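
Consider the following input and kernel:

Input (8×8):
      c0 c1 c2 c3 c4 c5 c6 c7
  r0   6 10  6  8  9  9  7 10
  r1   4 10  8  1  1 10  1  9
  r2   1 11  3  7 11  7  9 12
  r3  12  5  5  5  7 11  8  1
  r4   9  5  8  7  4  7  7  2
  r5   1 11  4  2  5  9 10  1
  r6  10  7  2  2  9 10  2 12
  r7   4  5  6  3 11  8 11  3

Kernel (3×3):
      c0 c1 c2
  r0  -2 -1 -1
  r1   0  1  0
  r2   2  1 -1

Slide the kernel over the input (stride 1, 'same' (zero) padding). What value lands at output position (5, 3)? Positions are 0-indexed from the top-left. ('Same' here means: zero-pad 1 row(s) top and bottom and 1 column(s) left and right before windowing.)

-28

The receptive field on the zero-padded input at this output position is [8 7 4 / 4 2 5 / 2 2 9]. Elementwise product with the kernel and sum: 8·-2 + 7·-1 + 4·-1 + 2·1 + 2·2 + 2·1 + 9·-1.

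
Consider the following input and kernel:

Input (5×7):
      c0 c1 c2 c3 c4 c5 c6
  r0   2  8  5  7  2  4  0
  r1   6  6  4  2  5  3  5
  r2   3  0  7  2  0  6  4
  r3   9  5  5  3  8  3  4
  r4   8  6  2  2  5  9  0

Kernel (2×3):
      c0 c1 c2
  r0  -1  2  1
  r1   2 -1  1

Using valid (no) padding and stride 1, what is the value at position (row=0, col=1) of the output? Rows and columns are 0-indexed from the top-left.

The receptive field on the input at this output position is [8 5 7 / 6 4 2]. Elementwise product with the kernel and sum: 8·-1 + 5·2 + 7·1 + 6·2 + 4·-1 + 2·1.

19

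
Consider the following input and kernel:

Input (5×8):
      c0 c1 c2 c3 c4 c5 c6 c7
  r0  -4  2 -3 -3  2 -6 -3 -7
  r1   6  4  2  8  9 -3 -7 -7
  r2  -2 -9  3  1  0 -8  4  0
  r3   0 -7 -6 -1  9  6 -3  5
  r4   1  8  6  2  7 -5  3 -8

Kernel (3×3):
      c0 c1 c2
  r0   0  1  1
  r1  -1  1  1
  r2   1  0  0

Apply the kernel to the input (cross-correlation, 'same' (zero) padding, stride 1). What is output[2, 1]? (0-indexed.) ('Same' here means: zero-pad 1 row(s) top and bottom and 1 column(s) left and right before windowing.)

2

The receptive field on the zero-padded input at this output position is [6 4 2 / -2 -9 3 / 0 -7 -6]. Elementwise product with the kernel and sum: 4·1 + 2·1 + -2·-1 + -9·1 + 3·1 + 0·1.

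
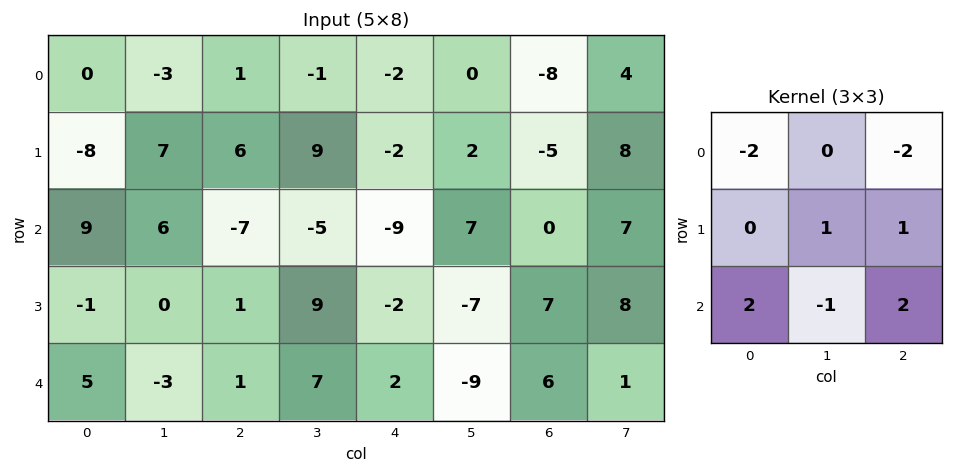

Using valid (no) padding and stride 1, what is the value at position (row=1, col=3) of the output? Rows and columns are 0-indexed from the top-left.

The receptive field on the input at this output position is [9 -2 2 / -5 -9 7 / 9 -2 -7]. Elementwise product with the kernel and sum: 9·-2 + 2·-2 + -9·1 + 7·1 + 9·2 + -2·-1 + -7·2.

-18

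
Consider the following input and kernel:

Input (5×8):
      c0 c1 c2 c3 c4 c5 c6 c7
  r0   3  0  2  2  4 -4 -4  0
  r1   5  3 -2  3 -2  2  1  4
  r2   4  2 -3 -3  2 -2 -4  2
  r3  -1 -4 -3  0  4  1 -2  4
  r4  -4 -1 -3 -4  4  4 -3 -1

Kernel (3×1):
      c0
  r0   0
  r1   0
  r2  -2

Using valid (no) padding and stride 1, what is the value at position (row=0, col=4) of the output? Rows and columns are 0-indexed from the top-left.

The receptive field on the input at this output position is [4 / -2 / 2]. Elementwise product with the kernel and sum: 2·-2.

-4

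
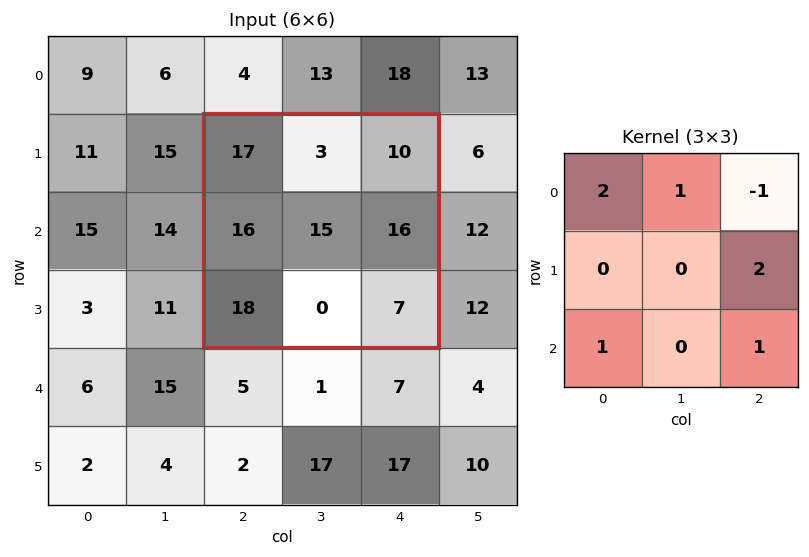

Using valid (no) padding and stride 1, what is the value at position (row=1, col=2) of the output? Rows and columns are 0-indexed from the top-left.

84

The receptive field on the input at this output position is [17 3 10 / 16 15 16 / 18 0 7]. Elementwise product with the kernel and sum: 17·2 + 3·1 + 10·-1 + 16·2 + 18·1 + 7·1.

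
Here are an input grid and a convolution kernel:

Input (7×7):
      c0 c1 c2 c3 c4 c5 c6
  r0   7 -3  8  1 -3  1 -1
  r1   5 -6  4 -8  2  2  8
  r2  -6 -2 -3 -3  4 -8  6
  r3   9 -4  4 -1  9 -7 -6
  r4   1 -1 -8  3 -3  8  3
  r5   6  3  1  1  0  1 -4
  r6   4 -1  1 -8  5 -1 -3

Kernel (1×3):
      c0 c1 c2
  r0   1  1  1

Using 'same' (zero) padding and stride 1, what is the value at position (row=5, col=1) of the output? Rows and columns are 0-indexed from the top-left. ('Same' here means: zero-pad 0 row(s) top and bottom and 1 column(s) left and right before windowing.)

10

The receptive field on the zero-padded input at this output position is [6 3 1]. Elementwise product with the kernel and sum: 6·1 + 3·1 + 1·1.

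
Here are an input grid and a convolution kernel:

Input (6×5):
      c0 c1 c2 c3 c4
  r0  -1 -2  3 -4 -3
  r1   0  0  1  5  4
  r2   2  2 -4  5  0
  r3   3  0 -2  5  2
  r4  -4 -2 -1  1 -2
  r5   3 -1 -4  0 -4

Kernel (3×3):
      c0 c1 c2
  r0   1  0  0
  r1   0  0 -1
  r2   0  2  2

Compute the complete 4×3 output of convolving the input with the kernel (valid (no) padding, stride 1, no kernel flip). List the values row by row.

Output[0,0]: The receptive field on the input at this output position is [-1 -2 3 / 0 0 1 / 2 2 -4]. Elementwise product with the kernel and sum: -1·1 + 1·-1 + 2·2 + -4·2.
Output[0,1]: The receptive field on the input at this output position is [-2 3 -4 / 0 1 5 / 2 -4 5]. Elementwise product with the kernel and sum: -2·1 + 5·-1 + -4·2 + 5·2.

-6 -5 9
0 1 15
-2 -3 -8
-6 -9 -8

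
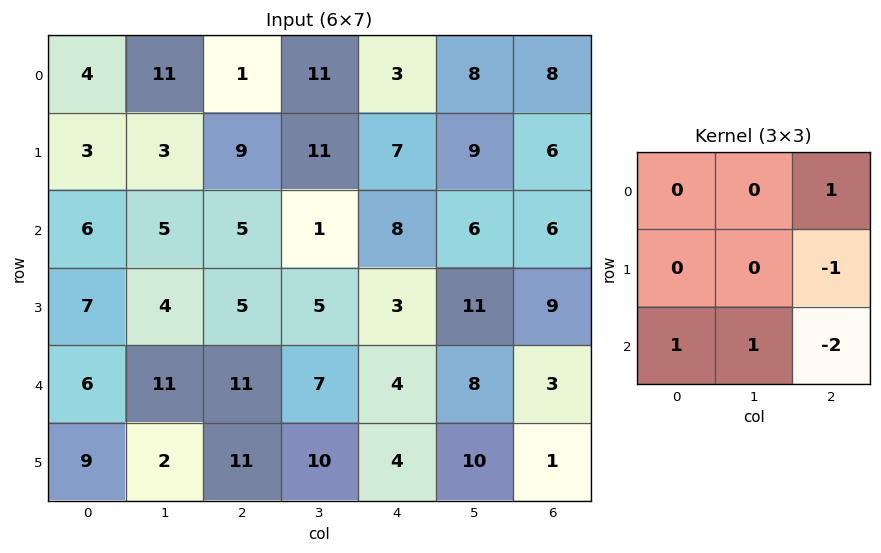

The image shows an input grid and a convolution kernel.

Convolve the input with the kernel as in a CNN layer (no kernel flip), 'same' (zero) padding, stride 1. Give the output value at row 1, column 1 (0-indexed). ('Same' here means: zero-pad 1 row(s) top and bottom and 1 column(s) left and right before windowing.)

-7

The receptive field on the zero-padded input at this output position is [4 11 1 / 3 3 9 / 6 5 5]. Elementwise product with the kernel and sum: 1·1 + 9·-1 + 6·1 + 5·1 + 5·-2.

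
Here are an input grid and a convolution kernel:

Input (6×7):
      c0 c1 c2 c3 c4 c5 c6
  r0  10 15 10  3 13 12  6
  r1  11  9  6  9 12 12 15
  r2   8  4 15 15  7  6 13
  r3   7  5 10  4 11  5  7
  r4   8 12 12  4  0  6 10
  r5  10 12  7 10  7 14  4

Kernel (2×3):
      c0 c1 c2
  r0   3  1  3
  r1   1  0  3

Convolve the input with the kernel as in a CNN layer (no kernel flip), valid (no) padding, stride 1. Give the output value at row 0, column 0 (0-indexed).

104

The receptive field on the input at this output position is [10 15 10 / 11 9 6]. Elementwise product with the kernel and sum: 10·3 + 15·1 + 10·3 + 11·1 + 6·3.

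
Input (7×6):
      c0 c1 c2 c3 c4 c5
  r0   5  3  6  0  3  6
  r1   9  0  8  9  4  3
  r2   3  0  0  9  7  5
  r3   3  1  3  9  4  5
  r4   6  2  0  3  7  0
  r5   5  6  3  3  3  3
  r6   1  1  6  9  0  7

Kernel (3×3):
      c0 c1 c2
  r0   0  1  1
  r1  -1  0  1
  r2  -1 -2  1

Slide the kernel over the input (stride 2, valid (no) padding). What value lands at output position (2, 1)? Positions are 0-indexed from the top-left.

The receptive field on the input at this output position is [0 3 7 / 3 3 3 / 6 9 0]. Elementwise product with the kernel and sum: 3·1 + 7·1 + 3·-1 + 3·1 + 6·-1 + 9·-2 + 0·1.

-14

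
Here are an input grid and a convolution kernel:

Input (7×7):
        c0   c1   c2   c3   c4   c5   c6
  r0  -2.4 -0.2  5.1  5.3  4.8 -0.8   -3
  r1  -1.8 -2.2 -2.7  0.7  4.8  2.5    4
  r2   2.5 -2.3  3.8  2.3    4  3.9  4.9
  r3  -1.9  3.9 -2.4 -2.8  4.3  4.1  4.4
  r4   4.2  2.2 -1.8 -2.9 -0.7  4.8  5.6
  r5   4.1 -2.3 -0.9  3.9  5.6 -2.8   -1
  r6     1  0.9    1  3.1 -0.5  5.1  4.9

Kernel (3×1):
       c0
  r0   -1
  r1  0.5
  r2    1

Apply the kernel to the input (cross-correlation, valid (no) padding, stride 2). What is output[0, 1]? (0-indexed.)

The receptive field on the input at this output position is [5.1 / -2.7 / 3.8]. Elementwise product with the kernel and sum: 5.1·-1 + -2.7·0.5 + 3.8·1.

-2.65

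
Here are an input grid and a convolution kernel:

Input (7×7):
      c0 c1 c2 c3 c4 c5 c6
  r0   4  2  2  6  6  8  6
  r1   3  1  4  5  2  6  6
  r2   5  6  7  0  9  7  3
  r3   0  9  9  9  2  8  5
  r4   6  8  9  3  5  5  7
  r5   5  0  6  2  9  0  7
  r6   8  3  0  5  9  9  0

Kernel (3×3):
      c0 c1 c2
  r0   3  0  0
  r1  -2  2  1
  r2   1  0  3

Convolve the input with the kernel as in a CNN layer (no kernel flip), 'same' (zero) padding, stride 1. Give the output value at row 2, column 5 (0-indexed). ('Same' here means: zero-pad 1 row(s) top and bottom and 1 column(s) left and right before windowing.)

22

The receptive field on the zero-padded input at this output position is [2 6 6 / 9 7 3 / 2 8 5]. Elementwise product with the kernel and sum: 2·3 + 9·-2 + 7·2 + 3·1 + 2·1 + 5·3.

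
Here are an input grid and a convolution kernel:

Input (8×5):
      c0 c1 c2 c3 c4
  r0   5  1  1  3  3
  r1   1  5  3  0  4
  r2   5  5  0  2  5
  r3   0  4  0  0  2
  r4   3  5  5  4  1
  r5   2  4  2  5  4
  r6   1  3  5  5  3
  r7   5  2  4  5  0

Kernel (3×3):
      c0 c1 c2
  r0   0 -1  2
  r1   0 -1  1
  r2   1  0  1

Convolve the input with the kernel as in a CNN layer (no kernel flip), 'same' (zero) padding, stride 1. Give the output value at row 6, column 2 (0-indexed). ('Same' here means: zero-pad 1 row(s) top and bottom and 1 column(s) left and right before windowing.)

15

The receptive field on the zero-padded input at this output position is [4 2 5 / 3 5 5 / 2 4 5]. Elementwise product with the kernel and sum: 2·-1 + 5·2 + 5·-1 + 5·1 + 2·1 + 5·1.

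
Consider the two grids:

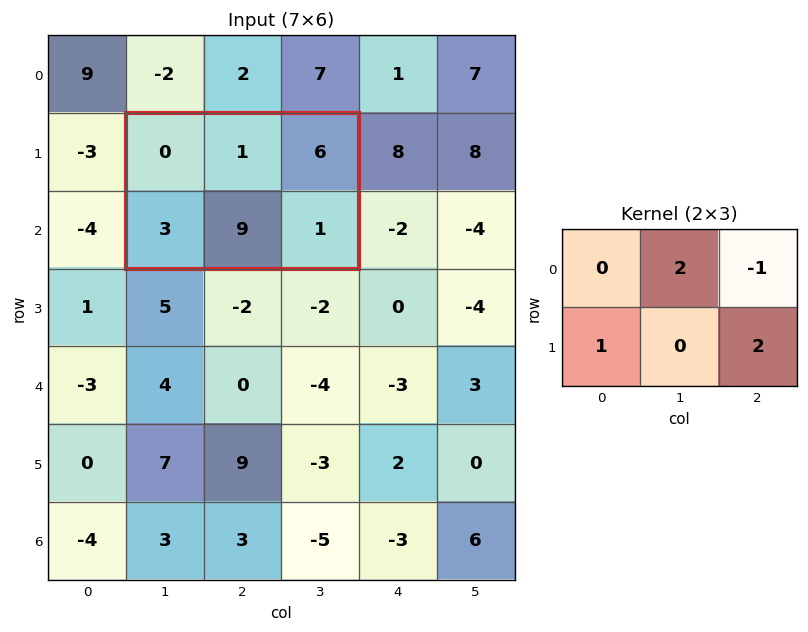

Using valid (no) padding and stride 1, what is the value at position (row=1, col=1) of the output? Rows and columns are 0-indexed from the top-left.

1

The receptive field on the input at this output position is [0 1 6 / 3 9 1]. Elementwise product with the kernel and sum: 1·2 + 6·-1 + 3·1 + 1·2.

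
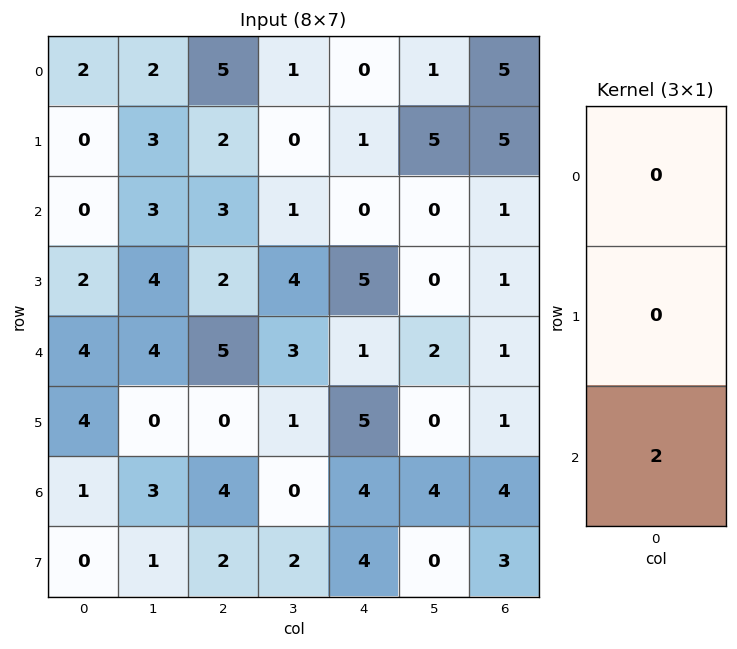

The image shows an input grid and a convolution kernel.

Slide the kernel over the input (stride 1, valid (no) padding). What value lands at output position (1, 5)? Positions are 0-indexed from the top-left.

The receptive field on the input at this output position is [5 / 0 / 0]. Elementwise product with the kernel and sum: 0·2.

0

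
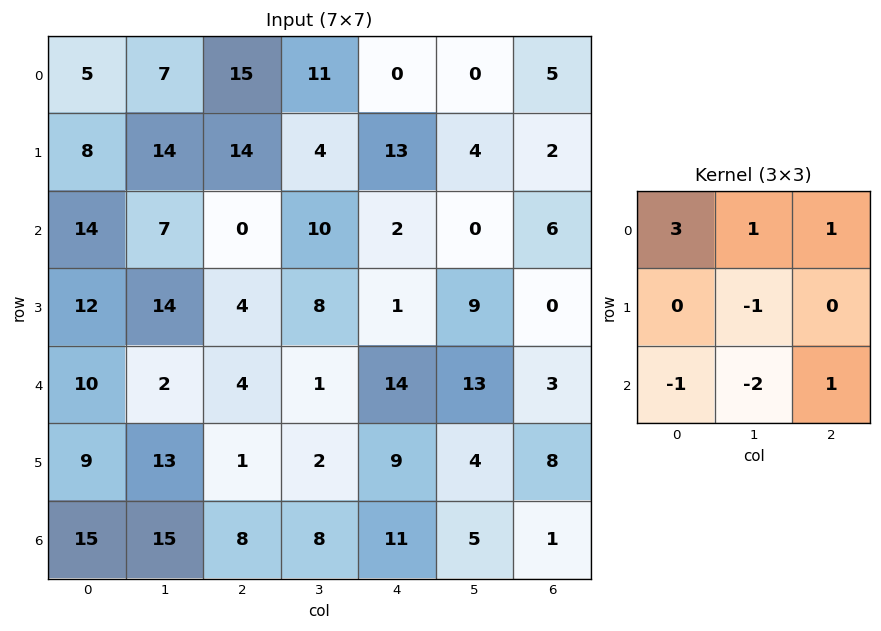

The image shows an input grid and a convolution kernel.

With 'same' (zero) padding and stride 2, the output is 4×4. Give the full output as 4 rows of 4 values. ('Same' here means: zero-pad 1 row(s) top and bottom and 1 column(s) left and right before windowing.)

Output[0,0]: The receptive field on the zero-padded input at this output position is [0 0 0 / 0 5 7 / 0 8 14]. Elementwise product with the kernel and sum: 0·3 + 0·1 + 0·1 + 5·-1 + 0·-1 + 8·-2 + 14·1.
Output[0,1]: The receptive field on the zero-padded input at this output position is [0 0 0 / 7 15 11 / 14 14 4]. Elementwise product with the kernel and sum: 0·3 + 0·1 + 0·1 + 15·-1 + 14·-1 + 14·-2 + 4·1.

-7 -53 -26 -13
-2 46 26 -1
11 37 4 4
7 34 8 19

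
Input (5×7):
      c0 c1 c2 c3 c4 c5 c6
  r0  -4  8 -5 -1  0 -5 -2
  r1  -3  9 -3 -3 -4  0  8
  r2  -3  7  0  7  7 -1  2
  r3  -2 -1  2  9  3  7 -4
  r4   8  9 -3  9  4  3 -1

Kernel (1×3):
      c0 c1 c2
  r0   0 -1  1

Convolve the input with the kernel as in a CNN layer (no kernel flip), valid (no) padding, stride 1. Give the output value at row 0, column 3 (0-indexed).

-5

The receptive field on the input at this output position is [-1 0 -5]. Elementwise product with the kernel and sum: 0·-1 + -5·1.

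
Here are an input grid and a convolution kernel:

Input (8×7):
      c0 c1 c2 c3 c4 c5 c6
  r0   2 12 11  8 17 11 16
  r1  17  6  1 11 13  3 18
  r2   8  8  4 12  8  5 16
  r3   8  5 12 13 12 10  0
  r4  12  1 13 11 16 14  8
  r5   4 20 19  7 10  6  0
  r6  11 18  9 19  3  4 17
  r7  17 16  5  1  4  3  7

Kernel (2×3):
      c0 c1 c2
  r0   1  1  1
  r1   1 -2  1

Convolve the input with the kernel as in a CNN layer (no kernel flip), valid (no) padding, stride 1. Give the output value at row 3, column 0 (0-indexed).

48

The receptive field on the input at this output position is [8 5 12 / 12 1 13]. Elementwise product with the kernel and sum: 8·1 + 5·1 + 12·1 + 12·1 + 1·-2 + 13·1.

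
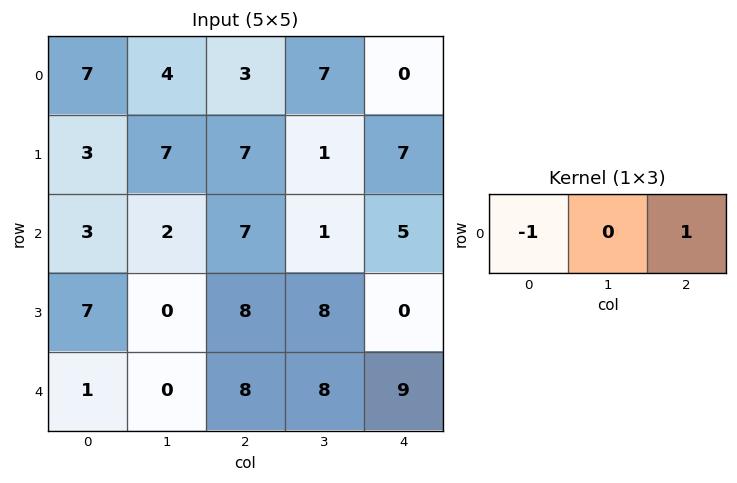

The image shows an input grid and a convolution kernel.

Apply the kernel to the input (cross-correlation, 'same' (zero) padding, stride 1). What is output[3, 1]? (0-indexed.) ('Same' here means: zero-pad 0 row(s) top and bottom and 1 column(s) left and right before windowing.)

1

The receptive field on the zero-padded input at this output position is [7 0 8]. Elementwise product with the kernel and sum: 7·-1 + 8·1.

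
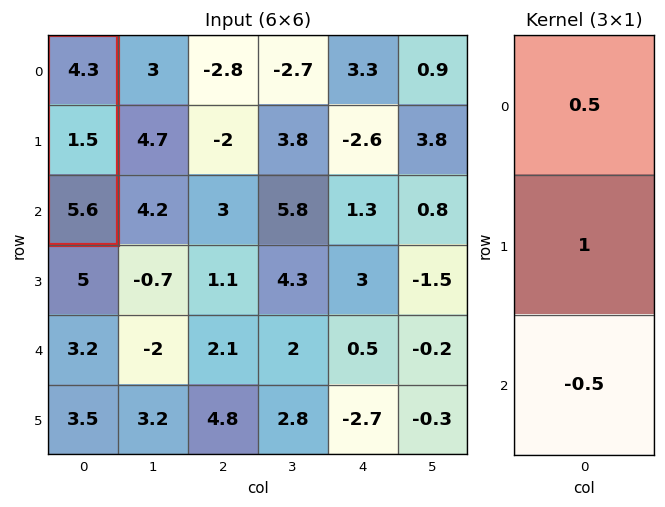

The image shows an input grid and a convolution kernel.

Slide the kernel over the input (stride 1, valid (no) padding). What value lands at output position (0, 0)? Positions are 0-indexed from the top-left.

The receptive field on the input at this output position is [4.3 / 1.5 / 5.6]. Elementwise product with the kernel and sum: 4.3·0.5 + 1.5·1 + 5.6·-0.5.

0.85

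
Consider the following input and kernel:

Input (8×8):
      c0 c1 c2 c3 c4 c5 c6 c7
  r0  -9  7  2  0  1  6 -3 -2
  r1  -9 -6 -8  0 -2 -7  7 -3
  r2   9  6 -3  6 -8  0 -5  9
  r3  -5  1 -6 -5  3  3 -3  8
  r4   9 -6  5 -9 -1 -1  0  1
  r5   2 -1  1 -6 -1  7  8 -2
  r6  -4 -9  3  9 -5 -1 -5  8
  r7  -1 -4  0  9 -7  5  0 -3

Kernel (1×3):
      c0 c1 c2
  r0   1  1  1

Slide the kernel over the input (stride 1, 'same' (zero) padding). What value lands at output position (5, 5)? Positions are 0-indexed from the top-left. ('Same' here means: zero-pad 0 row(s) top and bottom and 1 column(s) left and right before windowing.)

14

The receptive field on the zero-padded input at this output position is [-1 7 8]. Elementwise product with the kernel and sum: -1·1 + 7·1 + 8·1.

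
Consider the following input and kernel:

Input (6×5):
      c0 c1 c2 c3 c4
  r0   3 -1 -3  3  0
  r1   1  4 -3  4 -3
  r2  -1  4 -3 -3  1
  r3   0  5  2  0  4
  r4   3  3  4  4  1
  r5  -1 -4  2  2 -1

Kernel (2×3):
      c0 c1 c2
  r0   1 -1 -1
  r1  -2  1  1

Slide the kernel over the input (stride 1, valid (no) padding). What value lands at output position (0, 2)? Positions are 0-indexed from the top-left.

1

The receptive field on the input at this output position is [-3 3 0 / -3 4 -3]. Elementwise product with the kernel and sum: -3·1 + 3·-1 + 0·-1 + -3·-2 + 4·1 + -3·1.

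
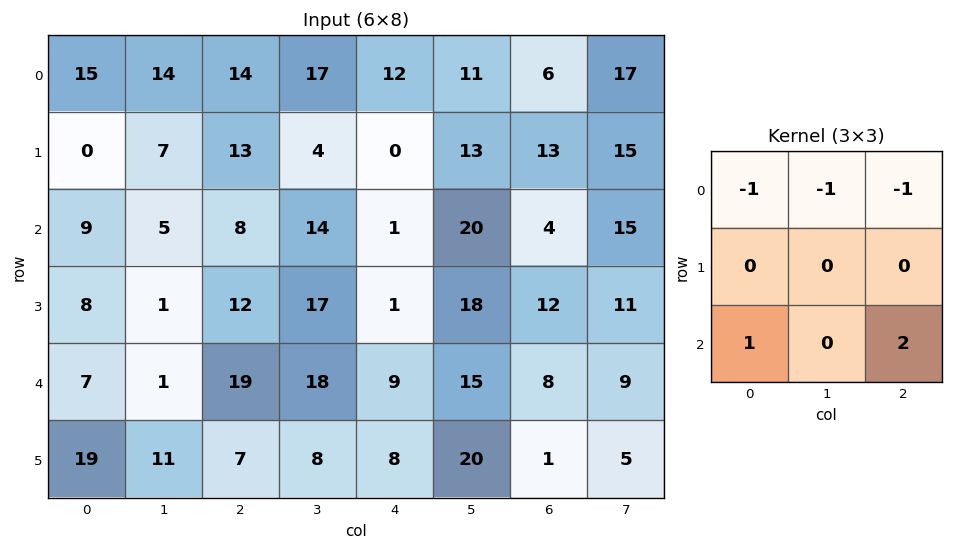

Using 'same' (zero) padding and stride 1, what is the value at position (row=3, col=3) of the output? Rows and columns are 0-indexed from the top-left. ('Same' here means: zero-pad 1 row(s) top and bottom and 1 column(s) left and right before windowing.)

The receptive field on the zero-padded input at this output position is [8 14 1 / 12 17 1 / 19 18 9]. Elementwise product with the kernel and sum: 8·-1 + 14·-1 + 1·-1 + 19·1 + 9·2.

14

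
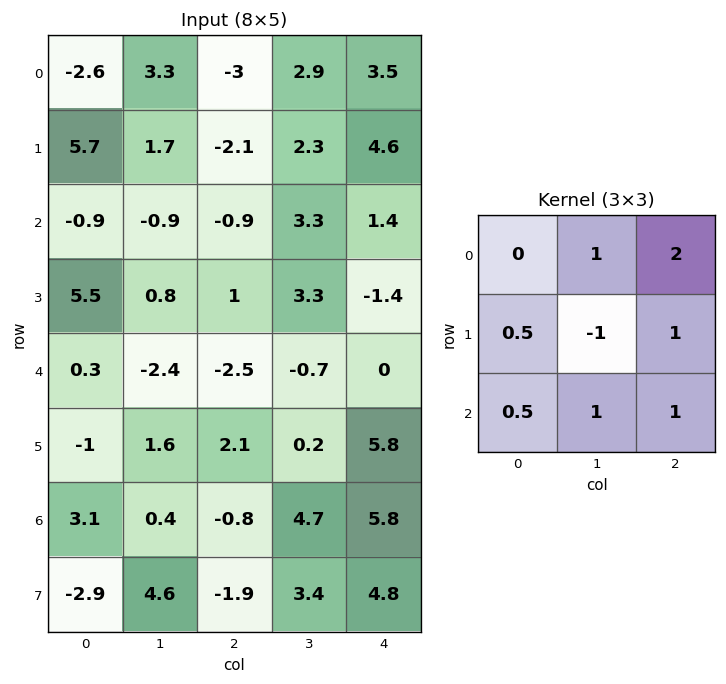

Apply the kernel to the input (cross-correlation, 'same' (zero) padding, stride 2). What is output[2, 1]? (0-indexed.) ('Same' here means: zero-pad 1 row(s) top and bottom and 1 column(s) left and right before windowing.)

11.3

The receptive field on the zero-padded input at this output position is [0.8 1 3.3 / -2.4 -2.5 -0.7 / 1.6 2.1 0.2]. Elementwise product with the kernel and sum: 1·1 + 3.3·2 + -2.4·0.5 + -2.5·-1 + -0.7·1 + 1.6·0.5 + 2.1·1 + 0.2·1.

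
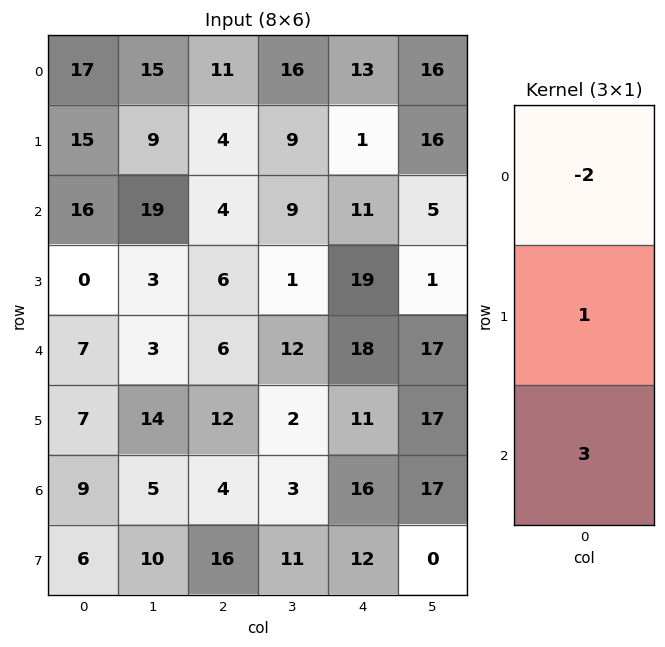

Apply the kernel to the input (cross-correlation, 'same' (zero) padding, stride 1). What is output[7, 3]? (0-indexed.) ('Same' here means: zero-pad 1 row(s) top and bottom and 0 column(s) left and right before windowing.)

The receptive field on the zero-padded input at this output position is [3 / 11 / 0]. Elementwise product with the kernel and sum: 3·-2 + 11·1 + 0·3.

5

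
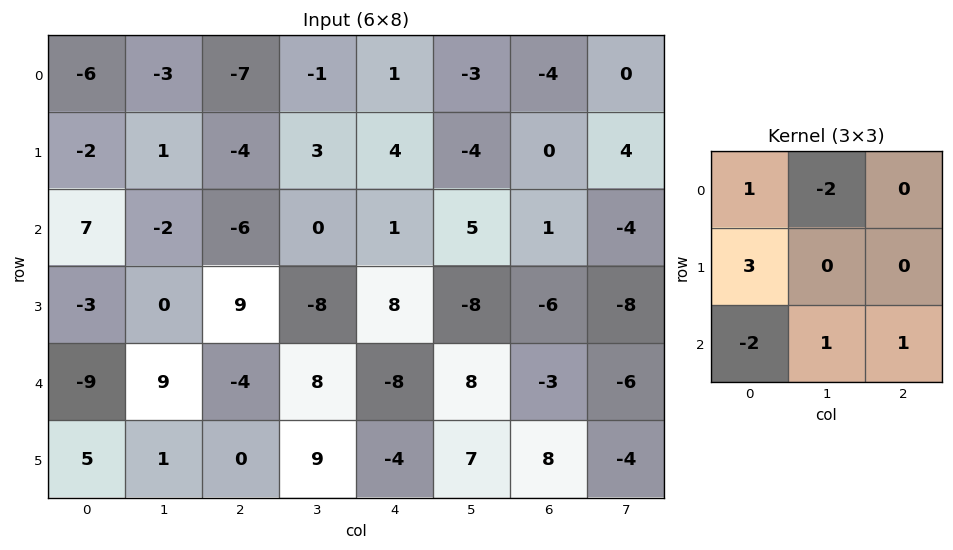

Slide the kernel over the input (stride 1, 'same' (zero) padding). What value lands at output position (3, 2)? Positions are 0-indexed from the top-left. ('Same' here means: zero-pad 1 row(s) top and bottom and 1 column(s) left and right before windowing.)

The receptive field on the zero-padded input at this output position is [-2 -6 0 / 0 9 -8 / 9 -4 8]. Elementwise product with the kernel and sum: -2·1 + -6·-2 + 0·3 + 9·-2 + -4·1 + 8·1.

-4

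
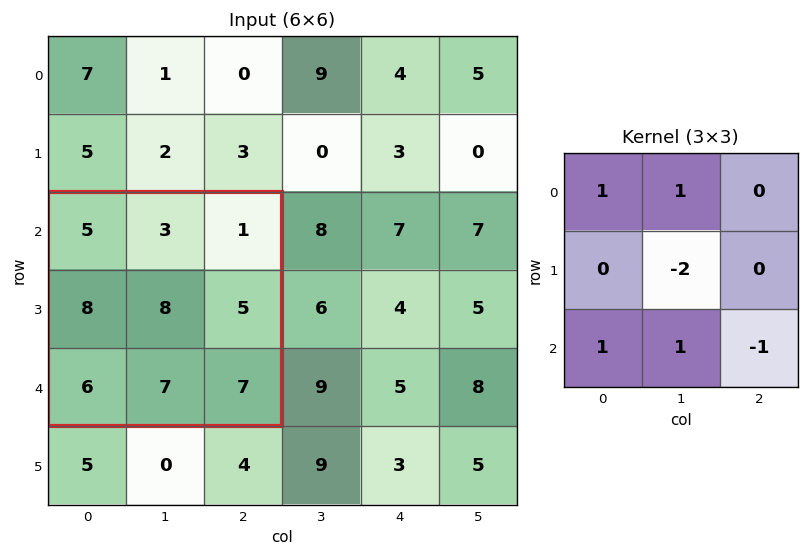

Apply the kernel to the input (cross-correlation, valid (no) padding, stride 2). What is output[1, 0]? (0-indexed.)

-2

The receptive field on the input at this output position is [5 3 1 / 8 8 5 / 6 7 7]. Elementwise product with the kernel and sum: 5·1 + 3·1 + 8·-2 + 6·1 + 7·1 + 7·-1.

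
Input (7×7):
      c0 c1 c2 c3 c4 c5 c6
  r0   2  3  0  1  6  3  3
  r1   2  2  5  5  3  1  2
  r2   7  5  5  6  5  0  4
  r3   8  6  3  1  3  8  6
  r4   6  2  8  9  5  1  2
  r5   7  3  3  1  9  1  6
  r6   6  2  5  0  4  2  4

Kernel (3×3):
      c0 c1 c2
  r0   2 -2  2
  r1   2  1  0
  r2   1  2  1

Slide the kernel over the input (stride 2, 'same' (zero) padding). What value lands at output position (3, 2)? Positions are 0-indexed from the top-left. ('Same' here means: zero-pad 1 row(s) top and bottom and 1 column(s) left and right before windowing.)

-10

The receptive field on the zero-padded input at this output position is [1 9 1 / 0 4 2 / 0 0 0]. Elementwise product with the kernel and sum: 1·2 + 9·-2 + 1·2 + 0·2 + 4·1 + 0·1 + 0·2 + 0·1.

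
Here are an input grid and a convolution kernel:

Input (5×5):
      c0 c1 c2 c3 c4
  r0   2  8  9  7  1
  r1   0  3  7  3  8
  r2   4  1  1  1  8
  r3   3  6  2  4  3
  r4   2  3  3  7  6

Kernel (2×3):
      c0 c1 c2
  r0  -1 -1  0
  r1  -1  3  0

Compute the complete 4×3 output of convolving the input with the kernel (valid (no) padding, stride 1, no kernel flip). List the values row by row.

Output[0,0]: The receptive field on the input at this output position is [2 8 9 / 0 3 7]. Elementwise product with the kernel and sum: 2·-1 + 8·-1 + 0·-1 + 3·3.
Output[0,1]: The receptive field on the input at this output position is [8 9 7 / 3 7 3]. Elementwise product with the kernel and sum: 8·-1 + 9·-1 + 3·-1 + 7·3.

-1 1 -14
-4 -8 -8
10 -2 8
-2 -2 12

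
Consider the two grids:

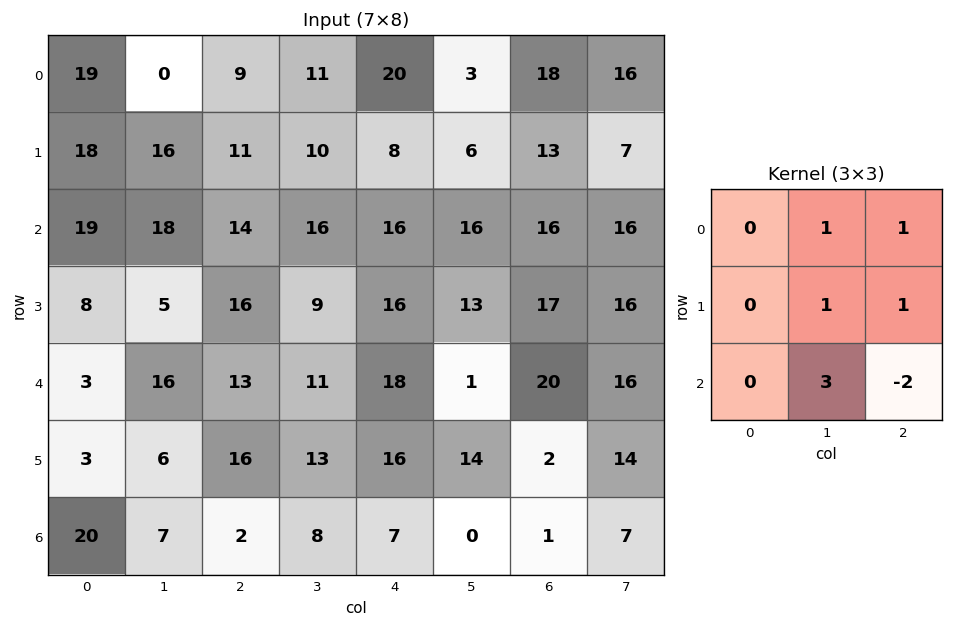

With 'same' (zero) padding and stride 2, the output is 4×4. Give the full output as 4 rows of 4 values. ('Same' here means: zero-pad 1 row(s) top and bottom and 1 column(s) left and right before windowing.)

Output[0,0]: The receptive field on the zero-padded input at this output position is [0 0 0 / 0 19 0 / 0 18 16]. Elementwise product with the kernel and sum: 0·1 + 0·1 + 19·1 + 0·1 + 18·3 + 16·-2.

41 33 35 59
85 81 68 71
29 71 68 47
36 39 37 24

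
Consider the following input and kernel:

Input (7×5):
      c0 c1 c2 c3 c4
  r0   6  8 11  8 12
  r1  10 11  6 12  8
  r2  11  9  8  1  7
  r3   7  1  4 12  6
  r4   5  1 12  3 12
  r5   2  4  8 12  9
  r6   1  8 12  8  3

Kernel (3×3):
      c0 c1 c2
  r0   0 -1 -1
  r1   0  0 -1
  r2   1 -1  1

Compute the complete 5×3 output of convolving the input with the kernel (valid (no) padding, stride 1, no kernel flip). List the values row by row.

-15 -29 -14
-15 -10 -29
-5 -29 7
-11 -11 -25
-16 -23 -17

Output[0,0]: The receptive field on the input at this output position is [6 8 11 / 10 11 6 / 11 9 8]. Elementwise product with the kernel and sum: 8·-1 + 11·-1 + 6·-1 + 11·1 + 9·-1 + 8·1.
Output[0,1]: The receptive field on the input at this output position is [8 11 8 / 11 6 12 / 9 8 1]. Elementwise product with the kernel and sum: 11·-1 + 8·-1 + 12·-1 + 9·1 + 8·-1 + 1·1.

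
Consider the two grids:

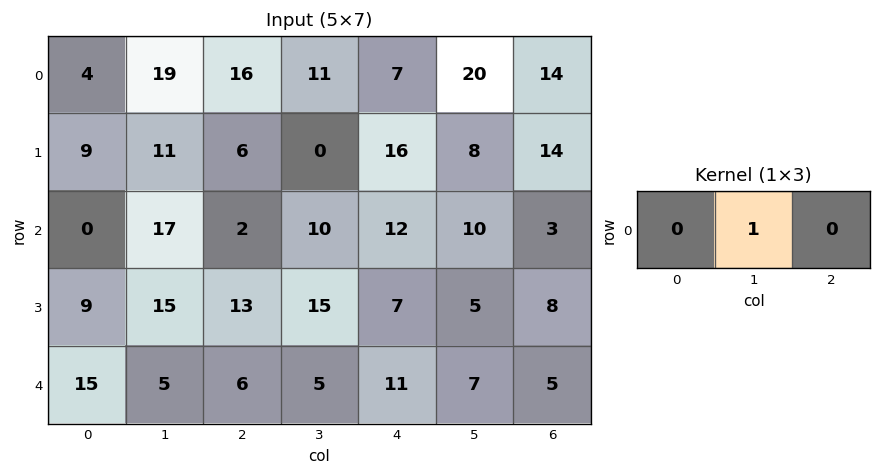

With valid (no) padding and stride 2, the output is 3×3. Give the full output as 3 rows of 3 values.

Output[0,0]: The receptive field on the input at this output position is [4 19 16]. Elementwise product with the kernel and sum: 19·1.
Output[0,1]: The receptive field on the input at this output position is [16 11 7]. Elementwise product with the kernel and sum: 11·1.

19 11 20
17 10 10
5 5 7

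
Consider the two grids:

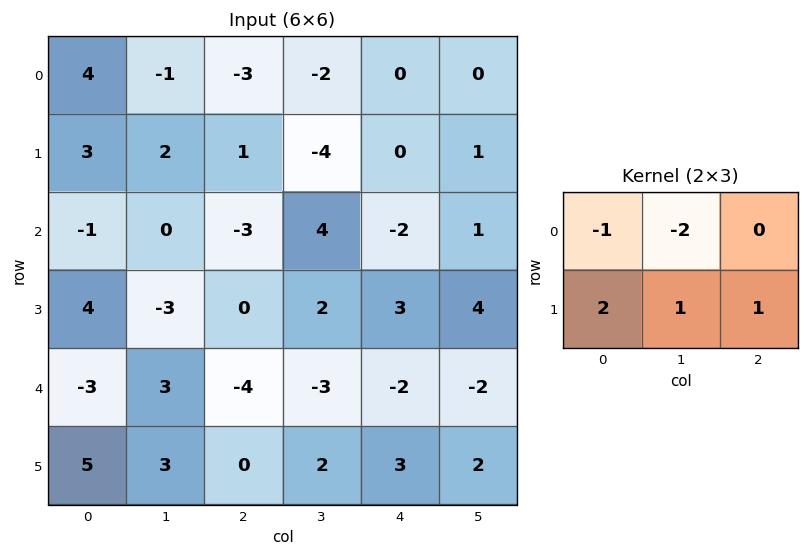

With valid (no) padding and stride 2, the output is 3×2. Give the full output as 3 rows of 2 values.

7 5
6 0
10 15

Output[0,0]: The receptive field on the input at this output position is [4 -1 -3 / 3 2 1]. Elementwise product with the kernel and sum: 4·-1 + -1·-2 + 3·2 + 2·1 + 1·1.
Output[0,1]: The receptive field on the input at this output position is [-3 -2 0 / 1 -4 0]. Elementwise product with the kernel and sum: -3·-1 + -2·-2 + 1·2 + -4·1 + 0·1.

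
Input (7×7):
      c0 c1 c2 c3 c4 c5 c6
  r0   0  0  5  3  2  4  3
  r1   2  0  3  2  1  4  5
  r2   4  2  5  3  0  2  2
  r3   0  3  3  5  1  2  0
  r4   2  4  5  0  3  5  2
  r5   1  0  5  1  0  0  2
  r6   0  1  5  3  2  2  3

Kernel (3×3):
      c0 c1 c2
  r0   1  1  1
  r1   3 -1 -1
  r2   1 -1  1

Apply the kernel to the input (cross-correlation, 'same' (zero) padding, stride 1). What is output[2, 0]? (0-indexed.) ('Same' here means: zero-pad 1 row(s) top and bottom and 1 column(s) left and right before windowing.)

The receptive field on the zero-padded input at this output position is [0 2 0 / 0 4 2 / 0 0 3]. Elementwise product with the kernel and sum: 0·1 + 2·1 + 0·1 + 0·3 + 4·-1 + 2·-1 + 0·1 + 0·-1 + 3·1.

-1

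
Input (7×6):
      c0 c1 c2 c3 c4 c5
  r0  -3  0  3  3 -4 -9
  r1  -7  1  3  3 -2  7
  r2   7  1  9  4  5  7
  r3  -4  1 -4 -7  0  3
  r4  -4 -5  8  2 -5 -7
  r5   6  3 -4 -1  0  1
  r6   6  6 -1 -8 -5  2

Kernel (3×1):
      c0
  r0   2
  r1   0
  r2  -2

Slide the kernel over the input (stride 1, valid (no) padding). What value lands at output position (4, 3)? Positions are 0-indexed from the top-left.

20

The receptive field on the input at this output position is [2 / -1 / -8]. Elementwise product with the kernel and sum: 2·2 + -8·-2.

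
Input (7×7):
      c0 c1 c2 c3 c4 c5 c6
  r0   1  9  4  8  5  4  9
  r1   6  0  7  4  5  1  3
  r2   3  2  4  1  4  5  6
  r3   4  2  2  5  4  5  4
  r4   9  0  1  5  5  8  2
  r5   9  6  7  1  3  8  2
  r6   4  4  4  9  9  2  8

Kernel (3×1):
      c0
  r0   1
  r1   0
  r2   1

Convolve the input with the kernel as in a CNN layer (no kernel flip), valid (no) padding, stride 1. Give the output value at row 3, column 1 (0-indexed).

The receptive field on the input at this output position is [2 / 0 / 6]. Elementwise product with the kernel and sum: 2·1 + 6·1.

8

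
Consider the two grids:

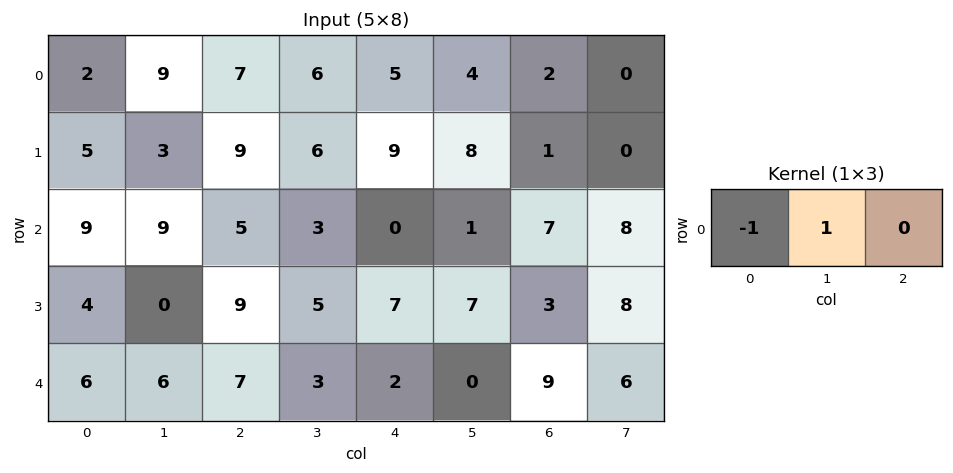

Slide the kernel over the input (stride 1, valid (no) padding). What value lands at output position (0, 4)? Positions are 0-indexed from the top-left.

The receptive field on the input at this output position is [5 4 2]. Elementwise product with the kernel and sum: 5·-1 + 4·1.

-1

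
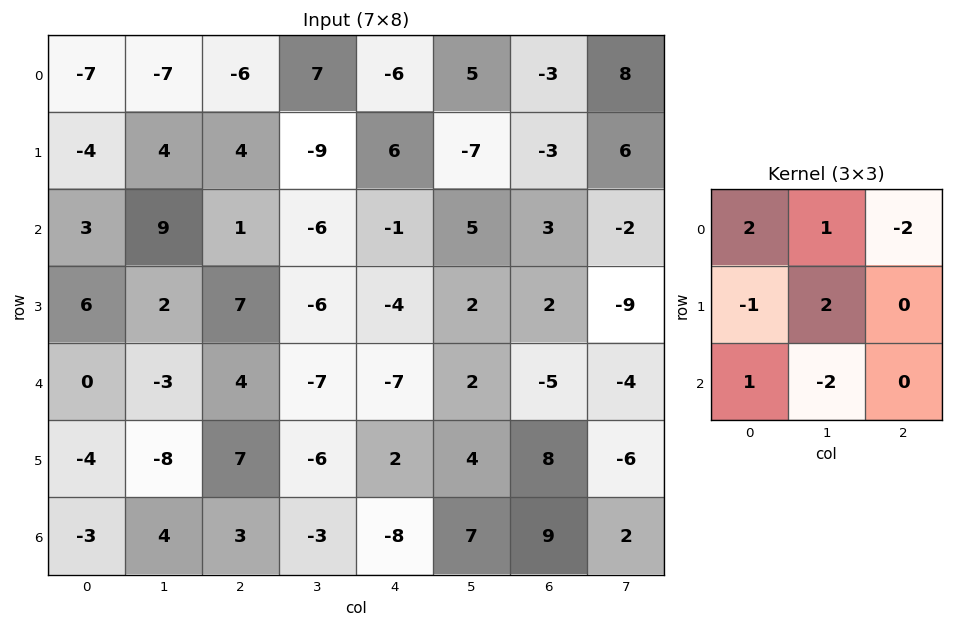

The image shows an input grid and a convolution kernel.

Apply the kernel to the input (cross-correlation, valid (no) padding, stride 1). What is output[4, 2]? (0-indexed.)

5

The receptive field on the input at this output position is [4 -7 -7 / 7 -6 2 / 3 -3 -8]. Elementwise product with the kernel and sum: 4·2 + -7·1 + -7·-2 + 7·-1 + -6·2 + 3·1 + -3·-2.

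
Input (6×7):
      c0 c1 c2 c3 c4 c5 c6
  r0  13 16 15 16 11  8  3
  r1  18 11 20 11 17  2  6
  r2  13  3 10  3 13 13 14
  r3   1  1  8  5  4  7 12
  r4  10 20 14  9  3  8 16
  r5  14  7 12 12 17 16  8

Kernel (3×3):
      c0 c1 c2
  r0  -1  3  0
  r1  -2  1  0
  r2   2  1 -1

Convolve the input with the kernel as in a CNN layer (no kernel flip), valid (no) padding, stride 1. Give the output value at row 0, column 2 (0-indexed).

14

The receptive field on the input at this output position is [15 16 11 / 20 11 17 / 10 3 13]. Elementwise product with the kernel and sum: 15·-1 + 16·3 + 20·-2 + 11·1 + 10·2 + 3·1 + 13·-1.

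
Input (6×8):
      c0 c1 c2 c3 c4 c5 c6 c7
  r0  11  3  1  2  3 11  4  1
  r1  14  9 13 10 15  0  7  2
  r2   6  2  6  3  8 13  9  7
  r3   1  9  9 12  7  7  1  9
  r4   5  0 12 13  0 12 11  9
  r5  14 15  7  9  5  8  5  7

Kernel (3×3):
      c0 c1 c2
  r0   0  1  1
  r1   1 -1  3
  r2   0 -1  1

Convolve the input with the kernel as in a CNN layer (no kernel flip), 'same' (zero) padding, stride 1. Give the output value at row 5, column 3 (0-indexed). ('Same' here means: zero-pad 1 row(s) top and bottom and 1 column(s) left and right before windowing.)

The receptive field on the zero-padded input at this output position is [12 13 0 / 7 9 5 / 0 0 0]. Elementwise product with the kernel and sum: 13·1 + 0·1 + 7·1 + 9·-1 + 5·3 + 0·-1 + 0·1.

26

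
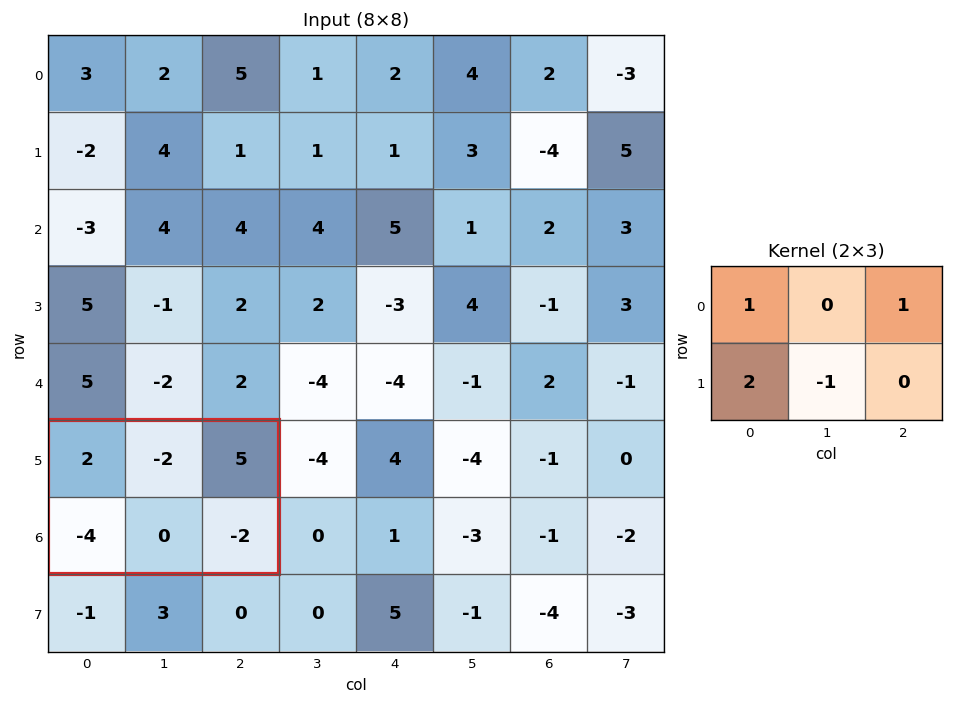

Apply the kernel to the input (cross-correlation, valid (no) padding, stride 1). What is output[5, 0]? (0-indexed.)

The receptive field on the input at this output position is [2 -2 5 / -4 0 -2]. Elementwise product with the kernel and sum: 2·1 + 5·1 + -4·2 + 0·-1.

-1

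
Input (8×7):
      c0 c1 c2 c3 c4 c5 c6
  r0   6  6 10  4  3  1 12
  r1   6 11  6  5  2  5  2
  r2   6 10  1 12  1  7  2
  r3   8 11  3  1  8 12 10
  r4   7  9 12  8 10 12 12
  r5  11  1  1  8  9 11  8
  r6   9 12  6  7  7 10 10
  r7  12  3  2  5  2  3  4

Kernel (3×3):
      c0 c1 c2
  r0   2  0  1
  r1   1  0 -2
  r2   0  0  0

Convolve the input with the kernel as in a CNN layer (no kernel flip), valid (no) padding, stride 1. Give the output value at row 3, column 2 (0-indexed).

The receptive field on the input at this output position is [3 1 8 / 12 8 10 / 1 8 9]. Elementwise product with the kernel and sum: 3·2 + 8·1 + 12·1 + 10·-2.

6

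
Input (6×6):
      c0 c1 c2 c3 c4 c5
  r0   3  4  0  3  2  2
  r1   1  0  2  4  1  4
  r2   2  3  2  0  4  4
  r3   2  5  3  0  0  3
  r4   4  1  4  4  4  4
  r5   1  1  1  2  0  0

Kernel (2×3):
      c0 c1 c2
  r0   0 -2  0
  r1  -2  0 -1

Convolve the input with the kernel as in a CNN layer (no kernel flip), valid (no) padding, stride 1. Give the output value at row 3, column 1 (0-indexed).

The receptive field on the input at this output position is [5 3 0 / 1 4 4]. Elementwise product with the kernel and sum: 3·-2 + 1·-2 + 4·-1.

-12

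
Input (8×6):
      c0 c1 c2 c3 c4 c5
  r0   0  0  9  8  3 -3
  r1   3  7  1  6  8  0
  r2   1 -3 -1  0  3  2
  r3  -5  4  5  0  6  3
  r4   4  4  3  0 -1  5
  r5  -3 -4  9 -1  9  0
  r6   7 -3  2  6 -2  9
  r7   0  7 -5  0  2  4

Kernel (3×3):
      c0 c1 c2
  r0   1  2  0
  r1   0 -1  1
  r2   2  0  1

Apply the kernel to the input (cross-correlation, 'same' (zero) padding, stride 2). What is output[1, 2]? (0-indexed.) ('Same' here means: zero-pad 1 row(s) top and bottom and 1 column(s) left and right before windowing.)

24

The receptive field on the zero-padded input at this output position is [6 8 0 / 0 3 2 / 0 6 3]. Elementwise product with the kernel and sum: 6·1 + 8·2 + 3·-1 + 2·1 + 0·2 + 3·1.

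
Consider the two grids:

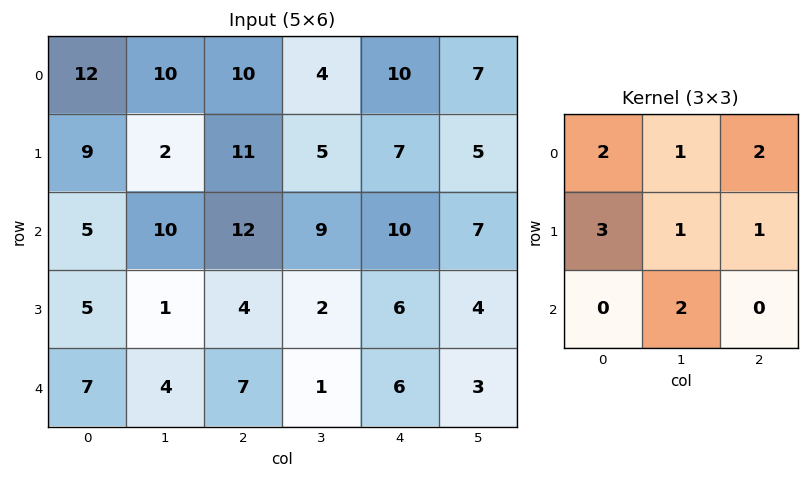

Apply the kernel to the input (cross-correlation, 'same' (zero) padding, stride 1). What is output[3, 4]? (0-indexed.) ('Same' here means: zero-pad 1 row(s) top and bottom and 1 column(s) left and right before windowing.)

70

The receptive field on the zero-padded input at this output position is [9 10 7 / 2 6 4 / 1 6 3]. Elementwise product with the kernel and sum: 9·2 + 10·1 + 7·2 + 2·3 + 6·1 + 4·1 + 6·2.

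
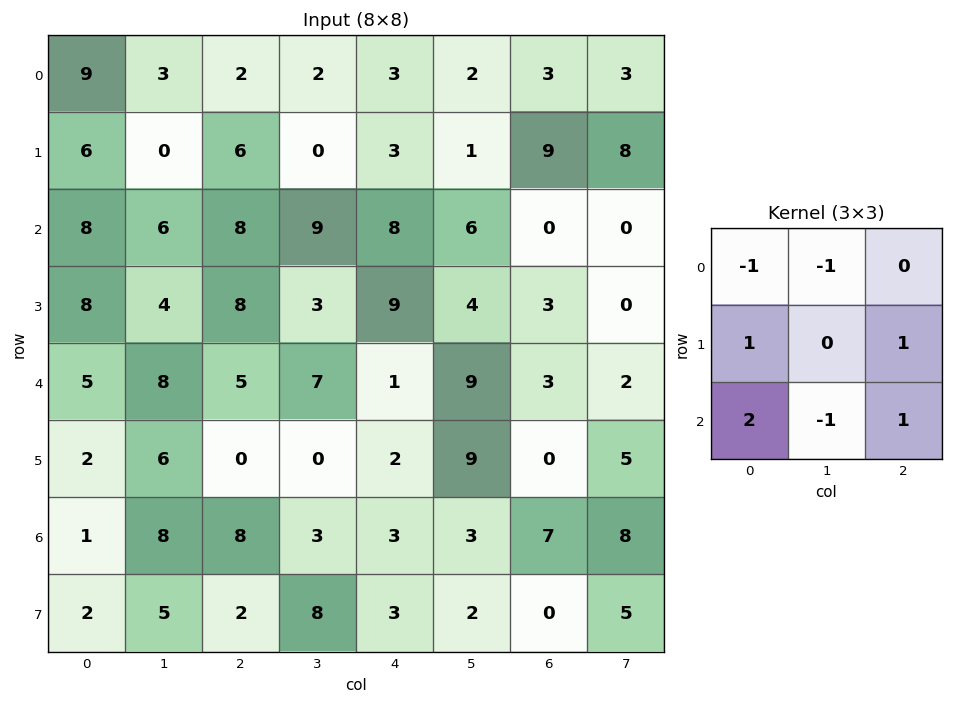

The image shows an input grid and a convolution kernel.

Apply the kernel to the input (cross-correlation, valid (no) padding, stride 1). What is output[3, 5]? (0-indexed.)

The receptive field on the input at this output position is [4 3 0 / 9 3 2 / 9 0 5]. Elementwise product with the kernel and sum: 4·-1 + 3·-1 + 9·1 + 2·1 + 9·2 + 0·-1 + 5·1.

27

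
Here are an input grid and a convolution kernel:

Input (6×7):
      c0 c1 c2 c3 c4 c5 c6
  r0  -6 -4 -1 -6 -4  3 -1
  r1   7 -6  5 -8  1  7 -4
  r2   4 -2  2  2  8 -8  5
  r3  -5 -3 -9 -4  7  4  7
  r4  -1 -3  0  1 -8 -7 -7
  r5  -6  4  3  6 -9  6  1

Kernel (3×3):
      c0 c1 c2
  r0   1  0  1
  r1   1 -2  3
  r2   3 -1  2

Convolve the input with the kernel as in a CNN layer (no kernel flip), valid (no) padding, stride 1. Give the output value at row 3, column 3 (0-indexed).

35

The receptive field on the input at this output position is [-4 7 4 / 1 -8 -7 / 6 -9 6]. Elementwise product with the kernel and sum: -4·1 + 4·1 + 1·1 + -8·-2 + -7·3 + 6·3 + -9·-1 + 6·2.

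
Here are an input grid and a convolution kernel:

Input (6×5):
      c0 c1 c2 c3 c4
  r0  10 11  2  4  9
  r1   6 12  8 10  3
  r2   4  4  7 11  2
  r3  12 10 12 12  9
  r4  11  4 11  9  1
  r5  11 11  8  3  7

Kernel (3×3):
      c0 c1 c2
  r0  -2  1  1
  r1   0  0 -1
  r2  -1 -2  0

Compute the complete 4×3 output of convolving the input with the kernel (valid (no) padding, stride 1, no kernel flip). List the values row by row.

-27 -44 -23
-31 -51 -41
-28 -28 -39
-46 -32 -18

Output[0,0]: The receptive field on the input at this output position is [10 11 2 / 6 12 8 / 4 4 7]. Elementwise product with the kernel and sum: 10·-2 + 11·1 + 2·1 + 8·-1 + 4·-1 + 4·-2.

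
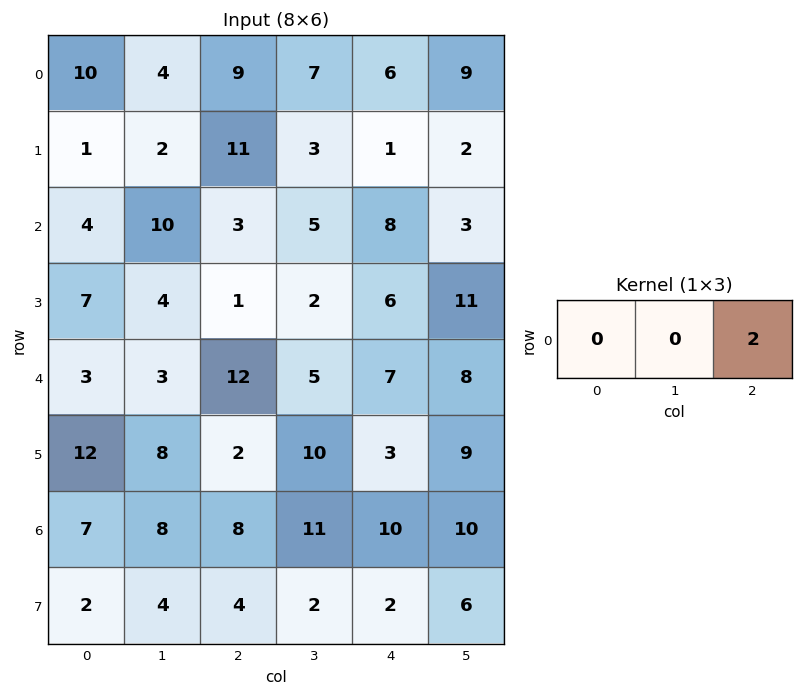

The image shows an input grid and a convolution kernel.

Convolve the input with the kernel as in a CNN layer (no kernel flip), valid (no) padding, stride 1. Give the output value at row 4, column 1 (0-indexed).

10

The receptive field on the input at this output position is [3 12 5]. Elementwise product with the kernel and sum: 5·2.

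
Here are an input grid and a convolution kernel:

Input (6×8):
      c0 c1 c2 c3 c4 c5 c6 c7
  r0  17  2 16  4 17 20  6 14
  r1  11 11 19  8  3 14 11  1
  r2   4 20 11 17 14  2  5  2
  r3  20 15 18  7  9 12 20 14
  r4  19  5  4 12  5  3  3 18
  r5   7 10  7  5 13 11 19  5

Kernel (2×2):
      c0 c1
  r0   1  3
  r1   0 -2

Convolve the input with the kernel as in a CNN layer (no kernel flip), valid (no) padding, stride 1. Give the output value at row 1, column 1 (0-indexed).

The receptive field on the input at this output position is [11 19 / 20 11]. Elementwise product with the kernel and sum: 11·1 + 19·3 + 11·-2.

46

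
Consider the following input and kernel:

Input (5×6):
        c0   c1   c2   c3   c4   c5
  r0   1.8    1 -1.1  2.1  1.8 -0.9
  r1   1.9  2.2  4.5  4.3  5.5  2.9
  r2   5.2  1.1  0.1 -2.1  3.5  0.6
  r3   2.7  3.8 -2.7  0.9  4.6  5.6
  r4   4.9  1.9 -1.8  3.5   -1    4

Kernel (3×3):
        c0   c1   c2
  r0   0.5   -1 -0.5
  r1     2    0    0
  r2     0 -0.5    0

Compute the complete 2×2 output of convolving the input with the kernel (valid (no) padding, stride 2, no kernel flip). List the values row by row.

3.7 6.5
5.9 -6.75

Output[0,0]: The receptive field on the input at this output position is [1.8 1 -1.1 / 1.9 2.2 4.5 / 5.2 1.1 0.1]. Elementwise product with the kernel and sum: 1.8·0.5 + 1·-1 + -1.1·-0.5 + 1.9·2 + 1.1·-0.5.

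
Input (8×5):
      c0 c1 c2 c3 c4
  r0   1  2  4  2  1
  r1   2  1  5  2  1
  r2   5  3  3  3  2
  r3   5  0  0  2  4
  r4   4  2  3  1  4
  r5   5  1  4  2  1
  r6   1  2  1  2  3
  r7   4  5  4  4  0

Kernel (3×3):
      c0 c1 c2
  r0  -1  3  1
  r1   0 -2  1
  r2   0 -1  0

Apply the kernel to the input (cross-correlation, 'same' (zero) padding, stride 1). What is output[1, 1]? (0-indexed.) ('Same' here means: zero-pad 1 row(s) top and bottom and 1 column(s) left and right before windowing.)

9

The receptive field on the zero-padded input at this output position is [1 2 4 / 2 1 5 / 5 3 3]. Elementwise product with the kernel and sum: 1·-1 + 2·3 + 4·1 + 1·-2 + 5·1 + 3·-1.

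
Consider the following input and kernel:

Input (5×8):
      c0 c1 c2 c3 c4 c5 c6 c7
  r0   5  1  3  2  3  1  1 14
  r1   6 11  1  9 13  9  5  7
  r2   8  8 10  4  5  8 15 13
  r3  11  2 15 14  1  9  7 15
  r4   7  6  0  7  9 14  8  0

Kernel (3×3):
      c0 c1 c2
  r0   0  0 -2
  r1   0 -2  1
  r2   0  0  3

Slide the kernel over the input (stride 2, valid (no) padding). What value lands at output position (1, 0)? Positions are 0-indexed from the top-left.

-9

The receptive field on the input at this output position is [8 8 10 / 11 2 15 / 7 6 0]. Elementwise product with the kernel and sum: 10·-2 + 2·-2 + 15·1 + 0·3.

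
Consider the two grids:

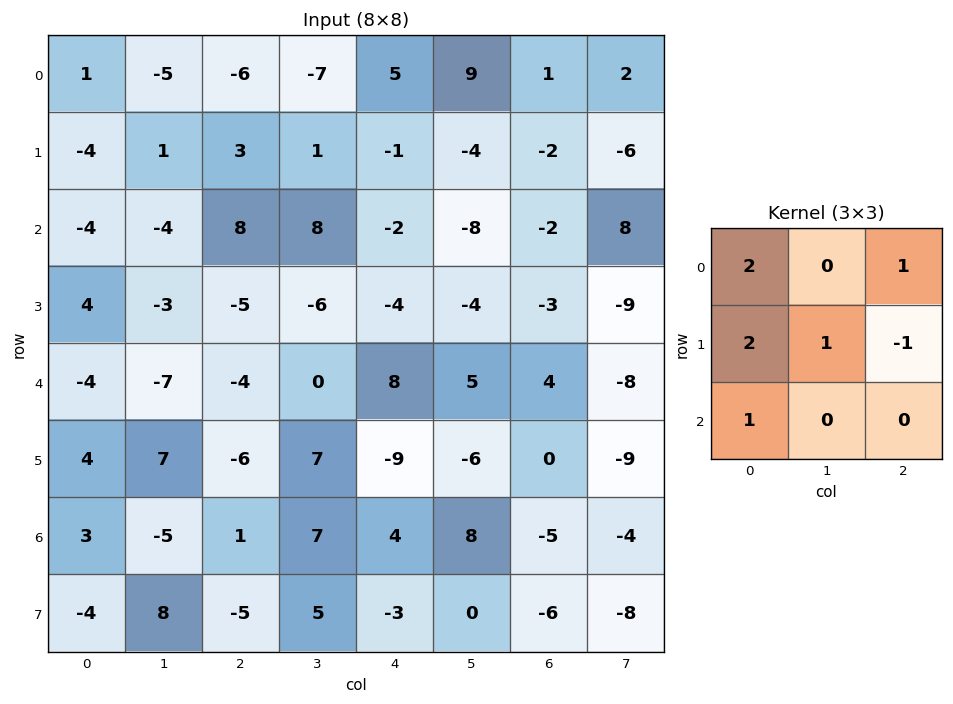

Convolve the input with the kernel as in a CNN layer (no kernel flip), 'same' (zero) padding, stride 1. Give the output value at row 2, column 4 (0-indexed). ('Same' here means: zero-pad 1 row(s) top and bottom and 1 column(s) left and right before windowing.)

14

The receptive field on the zero-padded input at this output position is [1 -1 -4 / 8 -2 -8 / -6 -4 -4]. Elementwise product with the kernel and sum: 1·2 + -4·1 + 8·2 + -2·1 + -8·-1 + -6·1.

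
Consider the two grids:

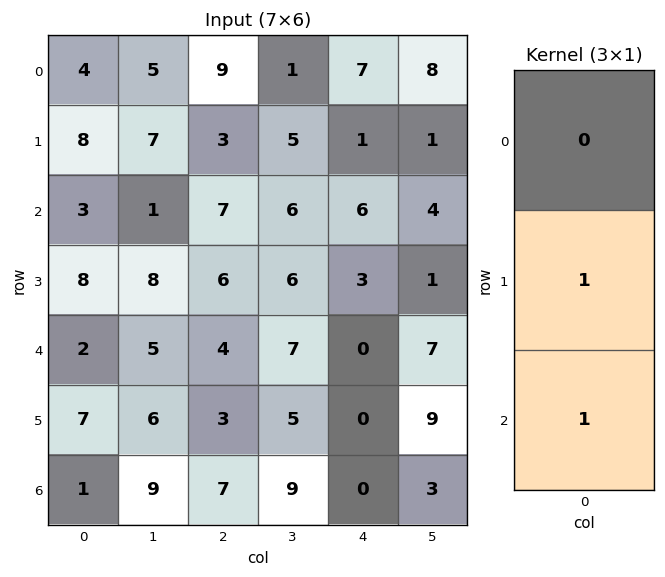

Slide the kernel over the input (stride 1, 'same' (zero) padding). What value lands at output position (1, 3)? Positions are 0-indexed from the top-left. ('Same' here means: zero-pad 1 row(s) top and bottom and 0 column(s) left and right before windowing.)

11

The receptive field on the zero-padded input at this output position is [1 / 5 / 6]. Elementwise product with the kernel and sum: 5·1 + 6·1.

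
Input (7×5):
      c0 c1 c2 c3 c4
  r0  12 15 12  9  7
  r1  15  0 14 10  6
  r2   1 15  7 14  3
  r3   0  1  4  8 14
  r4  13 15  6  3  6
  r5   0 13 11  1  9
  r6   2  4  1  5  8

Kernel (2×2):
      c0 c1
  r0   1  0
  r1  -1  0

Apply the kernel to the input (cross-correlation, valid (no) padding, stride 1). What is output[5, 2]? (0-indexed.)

10

The receptive field on the input at this output position is [11 1 / 1 5]. Elementwise product with the kernel and sum: 11·1 + 1·-1.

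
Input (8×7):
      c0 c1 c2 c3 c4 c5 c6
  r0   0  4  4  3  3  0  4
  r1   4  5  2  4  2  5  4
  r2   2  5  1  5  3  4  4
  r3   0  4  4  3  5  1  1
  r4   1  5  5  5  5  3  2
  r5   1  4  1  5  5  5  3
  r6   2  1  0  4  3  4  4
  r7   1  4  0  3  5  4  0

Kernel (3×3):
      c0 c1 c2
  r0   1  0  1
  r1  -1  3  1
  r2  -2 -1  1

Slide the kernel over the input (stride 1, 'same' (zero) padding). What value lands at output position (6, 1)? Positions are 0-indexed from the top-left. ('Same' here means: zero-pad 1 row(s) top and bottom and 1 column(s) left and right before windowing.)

The receptive field on the zero-padded input at this output position is [1 4 1 / 2 1 0 / 1 4 0]. Elementwise product with the kernel and sum: 1·1 + 1·1 + 2·-1 + 1·3 + 0·1 + 1·-2 + 4·-1 + 0·1.

-3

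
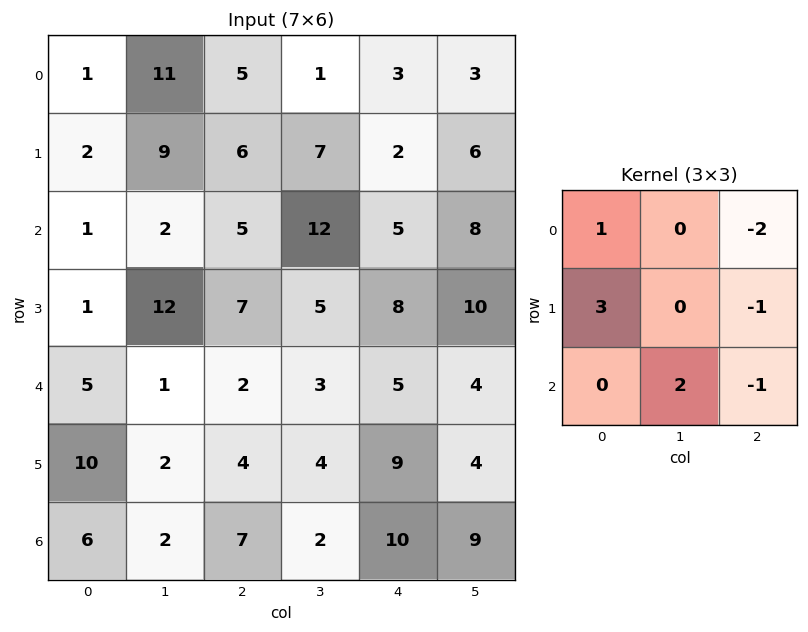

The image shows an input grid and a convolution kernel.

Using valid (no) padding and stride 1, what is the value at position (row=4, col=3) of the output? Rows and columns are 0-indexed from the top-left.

14

The receptive field on the input at this output position is [3 5 4 / 4 9 4 / 2 10 9]. Elementwise product with the kernel and sum: 3·1 + 4·-2 + 4·3 + 4·-1 + 10·2 + 9·-1.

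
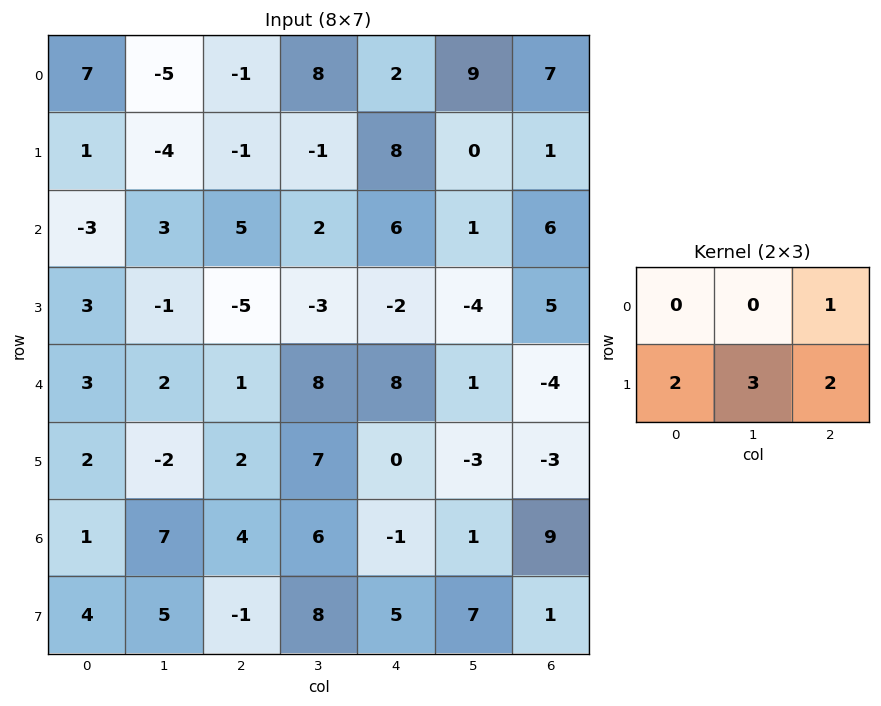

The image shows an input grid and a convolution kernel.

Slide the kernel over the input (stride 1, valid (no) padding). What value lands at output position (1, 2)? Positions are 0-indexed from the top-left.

The receptive field on the input at this output position is [-1 -1 8 / 5 2 6]. Elementwise product with the kernel and sum: 8·1 + 5·2 + 2·3 + 6·2.

36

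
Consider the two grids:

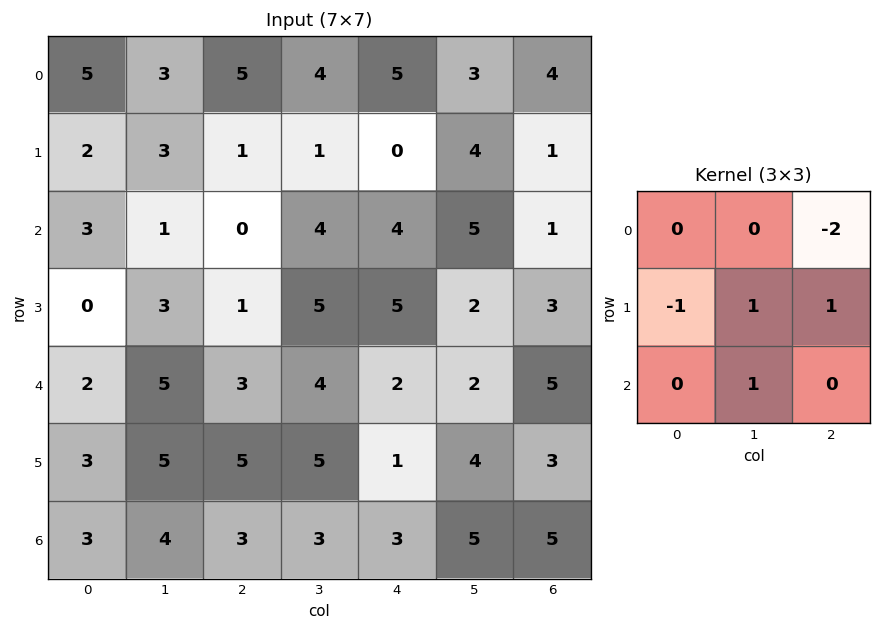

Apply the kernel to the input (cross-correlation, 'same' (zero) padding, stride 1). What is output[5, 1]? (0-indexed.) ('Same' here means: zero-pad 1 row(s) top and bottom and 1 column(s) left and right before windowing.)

The receptive field on the zero-padded input at this output position is [2 5 3 / 3 5 5 / 3 4 3]. Elementwise product with the kernel and sum: 3·-2 + 3·-1 + 5·1 + 5·1 + 4·1.

5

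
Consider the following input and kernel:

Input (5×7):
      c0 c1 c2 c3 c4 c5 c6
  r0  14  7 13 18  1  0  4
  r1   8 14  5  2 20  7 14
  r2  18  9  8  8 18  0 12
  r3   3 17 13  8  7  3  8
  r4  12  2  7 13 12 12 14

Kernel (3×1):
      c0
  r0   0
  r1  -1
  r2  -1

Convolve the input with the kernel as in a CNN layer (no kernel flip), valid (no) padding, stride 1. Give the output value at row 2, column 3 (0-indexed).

The receptive field on the input at this output position is [8 / 8 / 13]. Elementwise product with the kernel and sum: 8·-1 + 13·-1.

-21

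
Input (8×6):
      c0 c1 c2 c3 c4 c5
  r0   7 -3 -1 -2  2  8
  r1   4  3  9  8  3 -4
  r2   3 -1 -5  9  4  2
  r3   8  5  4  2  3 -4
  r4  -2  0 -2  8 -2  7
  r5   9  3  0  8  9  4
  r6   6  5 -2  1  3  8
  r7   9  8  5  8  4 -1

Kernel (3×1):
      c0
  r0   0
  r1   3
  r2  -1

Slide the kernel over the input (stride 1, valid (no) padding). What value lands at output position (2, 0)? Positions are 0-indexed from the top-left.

26

The receptive field on the input at this output position is [3 / 8 / -2]. Elementwise product with the kernel and sum: 8·3 + -2·-1.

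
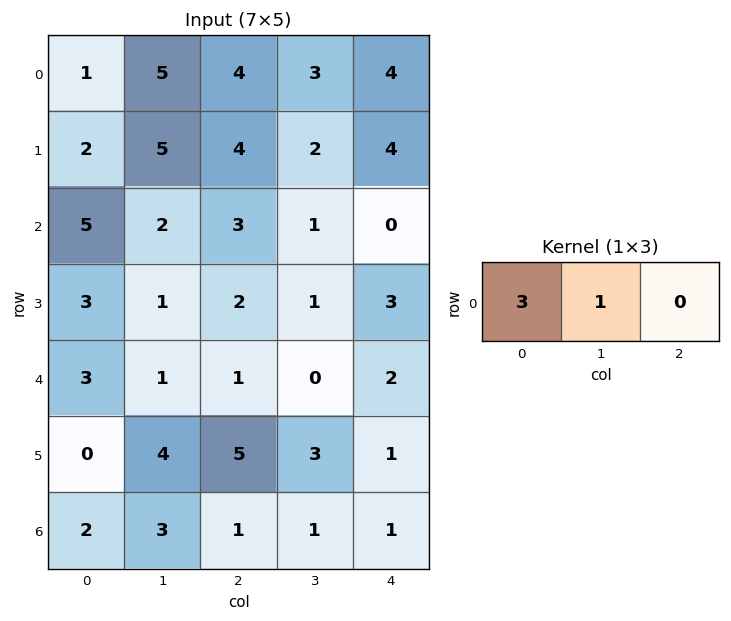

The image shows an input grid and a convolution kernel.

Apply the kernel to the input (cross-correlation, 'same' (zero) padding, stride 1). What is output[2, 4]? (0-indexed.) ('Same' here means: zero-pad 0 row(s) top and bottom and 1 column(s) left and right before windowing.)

The receptive field on the zero-padded input at this output position is [1 0 0]. Elementwise product with the kernel and sum: 1·3 + 0·1.

3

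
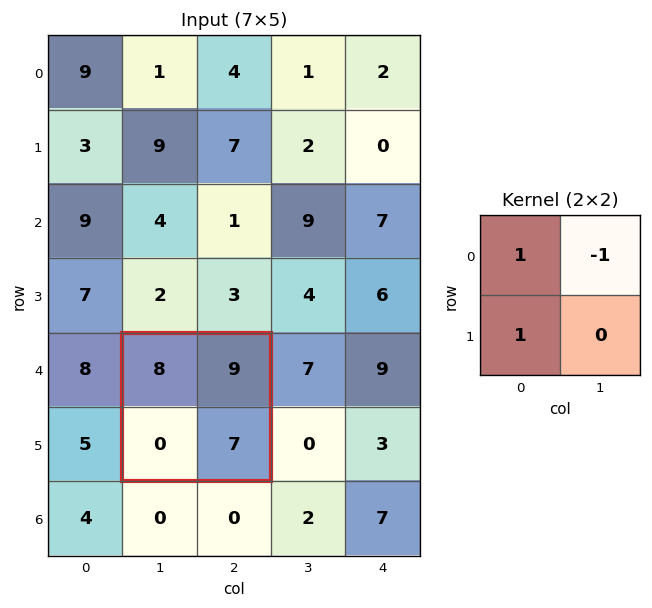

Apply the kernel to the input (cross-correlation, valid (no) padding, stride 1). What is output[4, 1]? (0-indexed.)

-1

The receptive field on the input at this output position is [8 9 / 0 7]. Elementwise product with the kernel and sum: 8·1 + 9·-1 + 0·1.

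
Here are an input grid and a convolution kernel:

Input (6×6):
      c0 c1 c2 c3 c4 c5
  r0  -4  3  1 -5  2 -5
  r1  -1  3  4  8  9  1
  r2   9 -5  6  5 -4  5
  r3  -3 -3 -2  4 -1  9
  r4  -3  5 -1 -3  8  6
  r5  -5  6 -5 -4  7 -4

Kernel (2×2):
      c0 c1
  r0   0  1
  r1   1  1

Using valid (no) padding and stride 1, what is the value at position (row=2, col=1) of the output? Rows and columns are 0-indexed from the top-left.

1

The receptive field on the input at this output position is [-5 6 / -3 -2]. Elementwise product with the kernel and sum: 6·1 + -3·1 + -2·1.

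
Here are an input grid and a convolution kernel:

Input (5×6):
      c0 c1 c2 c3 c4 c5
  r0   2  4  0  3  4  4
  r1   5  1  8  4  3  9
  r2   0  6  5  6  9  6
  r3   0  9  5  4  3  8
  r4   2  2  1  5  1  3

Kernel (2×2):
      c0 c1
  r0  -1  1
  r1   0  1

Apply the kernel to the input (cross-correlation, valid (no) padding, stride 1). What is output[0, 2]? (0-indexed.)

The receptive field on the input at this output position is [0 3 / 8 4]. Elementwise product with the kernel and sum: 0·-1 + 3·1 + 4·1.

7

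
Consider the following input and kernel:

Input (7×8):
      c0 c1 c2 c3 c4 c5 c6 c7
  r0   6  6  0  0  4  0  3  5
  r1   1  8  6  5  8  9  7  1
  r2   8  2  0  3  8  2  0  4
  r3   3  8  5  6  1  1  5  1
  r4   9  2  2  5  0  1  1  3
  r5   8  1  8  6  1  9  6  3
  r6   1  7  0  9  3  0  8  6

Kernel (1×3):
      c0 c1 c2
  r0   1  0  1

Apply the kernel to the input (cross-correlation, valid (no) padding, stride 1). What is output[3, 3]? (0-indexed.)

The receptive field on the input at this output position is [6 1 1]. Elementwise product with the kernel and sum: 6·1 + 1·1.

7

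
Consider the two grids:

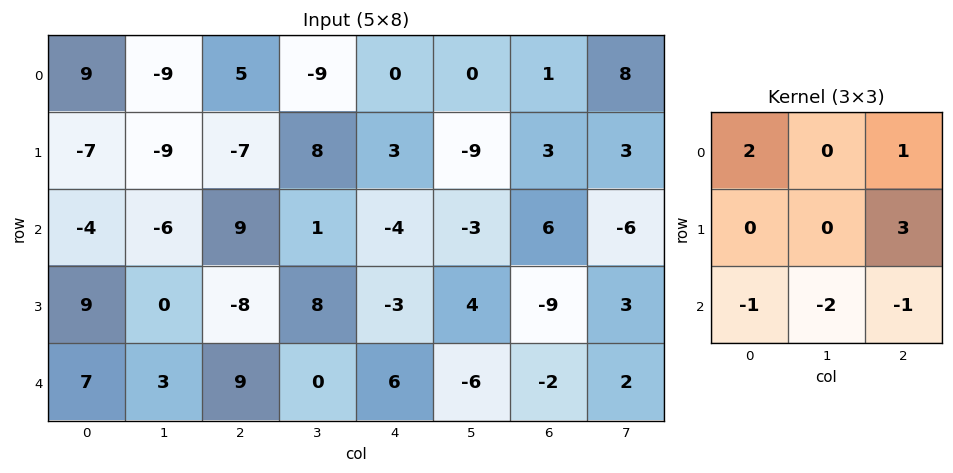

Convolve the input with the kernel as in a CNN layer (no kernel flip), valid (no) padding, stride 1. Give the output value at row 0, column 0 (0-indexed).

The receptive field on the input at this output position is [9 -9 5 / -7 -9 -7 / -4 -6 9]. Elementwise product with the kernel and sum: 9·2 + 5·1 + -7·3 + -4·-1 + -6·-2 + 9·-1.

9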